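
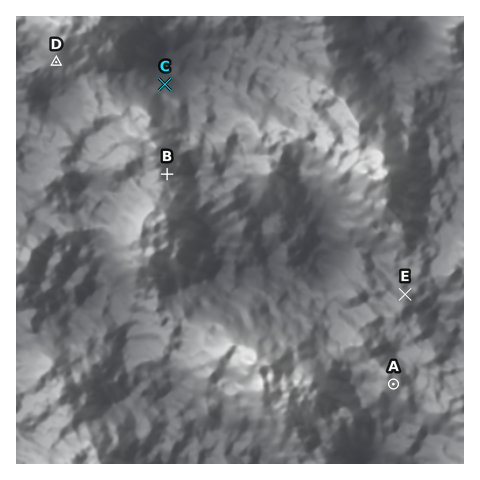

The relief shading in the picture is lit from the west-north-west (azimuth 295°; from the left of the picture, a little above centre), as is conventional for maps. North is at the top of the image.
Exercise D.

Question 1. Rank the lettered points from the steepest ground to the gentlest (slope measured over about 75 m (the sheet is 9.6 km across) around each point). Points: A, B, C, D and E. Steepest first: C D B E A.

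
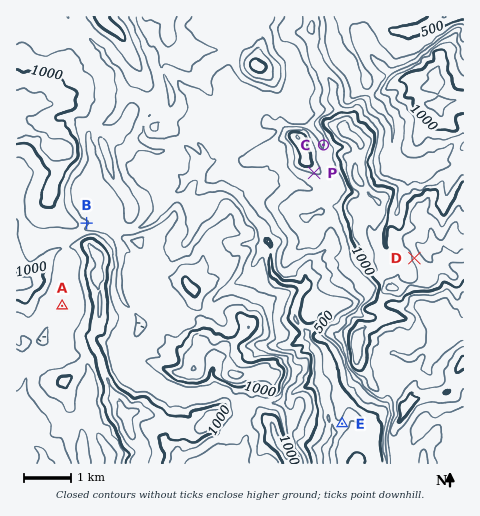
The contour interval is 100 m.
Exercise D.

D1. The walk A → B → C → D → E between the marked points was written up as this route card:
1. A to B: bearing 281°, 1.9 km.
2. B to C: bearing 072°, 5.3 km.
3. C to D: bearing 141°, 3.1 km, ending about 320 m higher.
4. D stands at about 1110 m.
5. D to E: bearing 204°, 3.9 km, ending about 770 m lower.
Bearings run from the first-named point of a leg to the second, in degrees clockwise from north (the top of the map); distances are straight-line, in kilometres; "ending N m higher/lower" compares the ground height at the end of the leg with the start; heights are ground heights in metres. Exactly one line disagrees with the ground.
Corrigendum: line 1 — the bearing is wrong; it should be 016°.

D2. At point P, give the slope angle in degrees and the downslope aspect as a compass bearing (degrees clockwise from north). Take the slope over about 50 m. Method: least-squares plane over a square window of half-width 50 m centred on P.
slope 29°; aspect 189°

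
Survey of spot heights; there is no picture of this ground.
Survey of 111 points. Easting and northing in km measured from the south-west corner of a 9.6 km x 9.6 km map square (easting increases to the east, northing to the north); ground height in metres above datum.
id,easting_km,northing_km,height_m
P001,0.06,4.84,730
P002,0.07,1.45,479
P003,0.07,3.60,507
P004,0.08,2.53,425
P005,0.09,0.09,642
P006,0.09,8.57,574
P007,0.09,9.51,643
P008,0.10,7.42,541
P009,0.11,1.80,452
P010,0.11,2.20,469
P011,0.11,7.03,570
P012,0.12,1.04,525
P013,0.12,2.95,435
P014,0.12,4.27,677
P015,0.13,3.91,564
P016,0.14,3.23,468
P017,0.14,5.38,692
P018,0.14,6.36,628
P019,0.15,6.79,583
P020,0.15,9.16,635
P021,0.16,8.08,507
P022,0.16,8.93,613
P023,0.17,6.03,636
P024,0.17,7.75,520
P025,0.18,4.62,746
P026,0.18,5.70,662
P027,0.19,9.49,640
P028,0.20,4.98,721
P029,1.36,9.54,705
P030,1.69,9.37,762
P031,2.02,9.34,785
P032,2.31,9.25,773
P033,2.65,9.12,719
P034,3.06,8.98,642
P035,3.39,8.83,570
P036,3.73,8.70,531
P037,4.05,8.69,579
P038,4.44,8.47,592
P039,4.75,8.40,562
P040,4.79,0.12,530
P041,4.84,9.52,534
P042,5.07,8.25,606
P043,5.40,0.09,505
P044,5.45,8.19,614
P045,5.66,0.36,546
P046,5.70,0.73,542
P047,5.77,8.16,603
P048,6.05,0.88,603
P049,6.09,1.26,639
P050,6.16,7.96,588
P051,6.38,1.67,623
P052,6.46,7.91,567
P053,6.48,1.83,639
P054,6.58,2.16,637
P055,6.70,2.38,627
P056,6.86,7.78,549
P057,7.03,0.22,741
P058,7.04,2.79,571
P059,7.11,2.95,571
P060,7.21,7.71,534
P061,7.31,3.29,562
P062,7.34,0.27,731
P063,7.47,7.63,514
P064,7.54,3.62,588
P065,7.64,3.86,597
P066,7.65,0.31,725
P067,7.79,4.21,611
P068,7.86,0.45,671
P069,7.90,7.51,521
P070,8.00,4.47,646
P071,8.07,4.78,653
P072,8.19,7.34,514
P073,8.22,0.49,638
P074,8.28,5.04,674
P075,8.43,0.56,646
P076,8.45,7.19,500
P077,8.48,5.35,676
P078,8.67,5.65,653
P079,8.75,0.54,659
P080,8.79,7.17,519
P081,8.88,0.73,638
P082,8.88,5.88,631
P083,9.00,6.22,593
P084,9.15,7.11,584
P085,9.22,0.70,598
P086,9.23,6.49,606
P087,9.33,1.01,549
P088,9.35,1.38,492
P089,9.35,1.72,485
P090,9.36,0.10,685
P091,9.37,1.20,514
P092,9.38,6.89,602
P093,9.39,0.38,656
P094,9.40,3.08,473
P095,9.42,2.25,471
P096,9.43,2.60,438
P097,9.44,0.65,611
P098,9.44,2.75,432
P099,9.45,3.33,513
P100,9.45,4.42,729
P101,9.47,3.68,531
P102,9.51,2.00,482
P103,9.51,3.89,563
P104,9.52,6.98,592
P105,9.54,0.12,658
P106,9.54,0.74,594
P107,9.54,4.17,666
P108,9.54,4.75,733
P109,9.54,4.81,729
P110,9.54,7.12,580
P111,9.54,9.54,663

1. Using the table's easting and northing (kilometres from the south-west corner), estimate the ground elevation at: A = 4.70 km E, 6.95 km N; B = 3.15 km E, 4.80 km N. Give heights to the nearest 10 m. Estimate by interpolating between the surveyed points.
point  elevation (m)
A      660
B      620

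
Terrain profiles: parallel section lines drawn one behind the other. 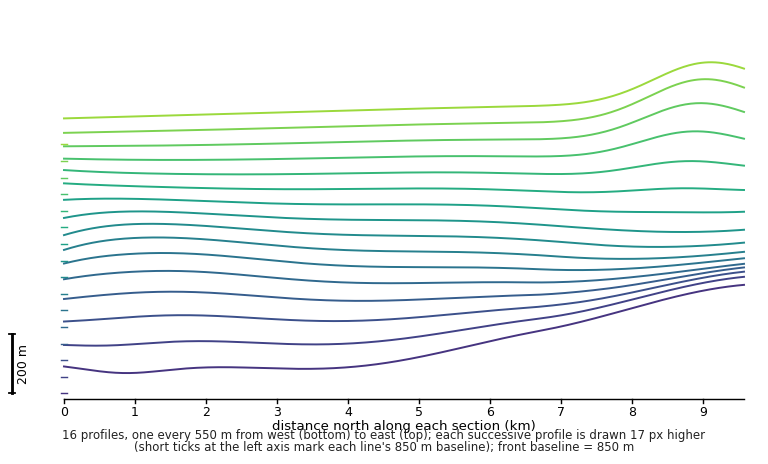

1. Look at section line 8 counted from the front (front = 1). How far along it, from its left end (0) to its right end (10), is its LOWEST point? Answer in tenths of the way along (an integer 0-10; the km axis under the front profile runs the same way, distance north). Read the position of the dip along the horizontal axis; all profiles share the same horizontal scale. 9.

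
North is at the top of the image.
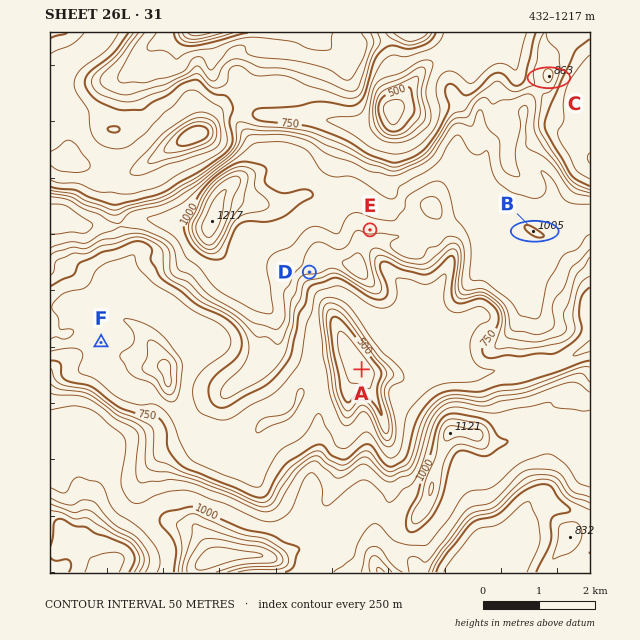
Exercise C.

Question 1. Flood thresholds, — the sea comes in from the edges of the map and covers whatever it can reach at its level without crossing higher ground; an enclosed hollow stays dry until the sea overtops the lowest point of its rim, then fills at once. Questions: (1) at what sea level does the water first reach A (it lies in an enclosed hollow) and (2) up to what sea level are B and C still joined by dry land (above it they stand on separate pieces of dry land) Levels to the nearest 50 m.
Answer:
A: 700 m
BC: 800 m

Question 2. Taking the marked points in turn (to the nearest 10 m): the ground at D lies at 860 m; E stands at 910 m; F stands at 690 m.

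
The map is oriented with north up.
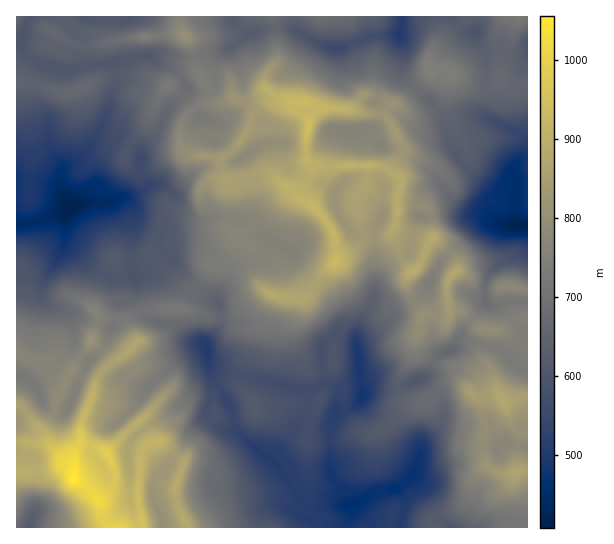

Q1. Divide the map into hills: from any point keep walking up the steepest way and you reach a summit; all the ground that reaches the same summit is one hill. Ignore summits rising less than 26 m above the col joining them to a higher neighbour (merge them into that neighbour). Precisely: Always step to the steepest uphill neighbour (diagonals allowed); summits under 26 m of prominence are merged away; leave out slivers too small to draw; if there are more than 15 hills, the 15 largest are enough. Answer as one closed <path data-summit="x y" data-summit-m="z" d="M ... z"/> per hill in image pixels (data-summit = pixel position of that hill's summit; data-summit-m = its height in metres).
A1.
<path data-summit="309 127" data-summit-m="945" d="M287 27l-20 1-20 7-21 14-21 6-24 2-12-4-11 0-9 4 10 7 15 5 13 14 1 8-19 16-14 28-12 15-2 25 6 12-13 8-14 3 6 2 5 6 6 19 20 14 3 11 12 9 34 37 13 9 2 8-1 13-13 17 2 23 4 3 20 6 26 4 38 10 12 2 16-6-4-35 4-8 15-16 0-11-11-16-8-8-10-4-4-5-11-17-3-14-34-15-14-15-4 0 8-4 3-7 0-21-9-28 2-5 14-11 20-2 4 16 10 13 21 11 7 0 14 8-2 8 3 11 17 23 22-2-2 43 2 14 4-9 29-25 8-32 5-6 6 1 16-4 14 3 29-1 13 8 14 2 3-2 0-24-6-4-15-2-17-13-19-21-8-14-10-30-6-9-32-32 1-25-5-14-28 1-29 12-11 0-12-4z"/><path data-summit="74 478" data-summit-m="1056" d="M118 140l-15 11-14 2-22 12-6 8 0 19-4-4-14-4-27-1 1 345 145 0 1-6-10-23 0-14 31-40 7-14 14-14 1-5 2 6 13 11 8 3 8-1-6-22-19-32-4-14-1-20 12-14 2-8-2-16-13-9-25-25-4-7-17-14-3-11-20-14-6-19-5-6-6-2 21-6 6-6-6-11-1-20-9-8z"/><path data-summit="335 262" data-summit-m="930" d="M279 143l-20 2-16 13 9 31 0 21-3 7-8 4 4 0 14 15 36 17 1 12 11 17 4 5 10 4 19 24 1 8-8 11 22 9 4-16 13-24 3-9 0-63-22 2-17-23-3-11 2-8-14-8-7 0-21-11-10-13z"/><path data-summit="175 486" data-summit-m="885" d="M206 412l-1 5-14 14-7 14-31 40 0 14 10 29 96 0 5-17 9-6 10 2 19 10 31 11 12-1 6-9 0-11-2-2-22 3-13 0-7-3-10-8-14-26-14-14-32-25-8 0-12-5-9-9z"/><path data-summit="430 70" data-summit-m="745" d="M450 16l-49 1-1 21 4 11-1 25 32 32 6 9 10 30 12 20 32 28 19 3 2-2 0-11-4-9 4-11 9-10 0-11-8-10-28-14 3-20-5-13 0-26-3-8-8-18-10-2z"/><path data-summit="455 271" data-summit-m="874" d="M515 224l-30 0-10 4-12 13-9 6-10 10-24 42-6 6-19 8-17 19-21 11 2 28 4 24 11-7 25 0 24-11 6-6 8-14 13-6 6-6 9-19 20-23-1-16 5-14 8-8 17-9 6-7 1-22z"/><path data-summit="86 86" data-summit-m="669" d="M21 40l-5 2 0 140 3 2 24 0 14 4 4 4 2-22 24-17 20-38 5-24 5-10 0-14-2-4-9 0-29 6-16 0-31-10-6-6z"/><path data-summit="503 402" data-summit-m="875" d="M477 343l-8 0-27 10-6 5-7 13-10 8 9 7 13 17 2 16-3 7-19 19-3 20 19-1 26-12 18-4 17 1 9-6 21 3 0-76-18-9-11-10z"/><path data-summit="515 474" data-summit-m="867" d="M509 443l-11 6-17-1-6 3-8 0-30 13-18 0-8 14 14 31 10 10 15 9 32 0 16-8 15 1 14 7 1-81z"/><path data-summit="185 35" data-summit-m="800" d="M233 16l-103 0-9 5-19 0-16-5-30 1 24 20-1 18 3 13 57-12 14 0 5-3 33 4 35-8 23-15-14-12z"/><path data-summit="413 271" data-summit-m="894" d="M447 213l-20 4-6-1-4 3-9 35-15 11-17 20-4 18-15 28 0 14 2-4 19-9 17-19 19-8 6-6 24-42 10-10 9-6 12-13 10-4 18-1-17-8-29 1z"/><path data-summit="167 85" data-summit-m="727" d="M149 56l-10 0-26 6 4 5 0 14-5 10-5 24-21 40 15-3 17-12 13 7 10 10 3-10 11-12 14-28 19-16-1-8-13-14-15-5z"/><path data-summit="254 407" data-summit-m="616" d="M210 367l2 10 19 32 5 20 4 6 34 26 6-6 1-8 10-10 14-24 3-22-49-12-42-8z"/><path data-summit="322 17" data-summit-m="688" d="M401 16l-107 0-1 10 5 6 21 12 12 4 11 0 29-12 28-1z"/><path data-summit="494 331" data-summit-m="793" d="M486 303l-21 23-12 21 16-4 14 1 16 7 11 10 17-26-25-30-12 0z"/>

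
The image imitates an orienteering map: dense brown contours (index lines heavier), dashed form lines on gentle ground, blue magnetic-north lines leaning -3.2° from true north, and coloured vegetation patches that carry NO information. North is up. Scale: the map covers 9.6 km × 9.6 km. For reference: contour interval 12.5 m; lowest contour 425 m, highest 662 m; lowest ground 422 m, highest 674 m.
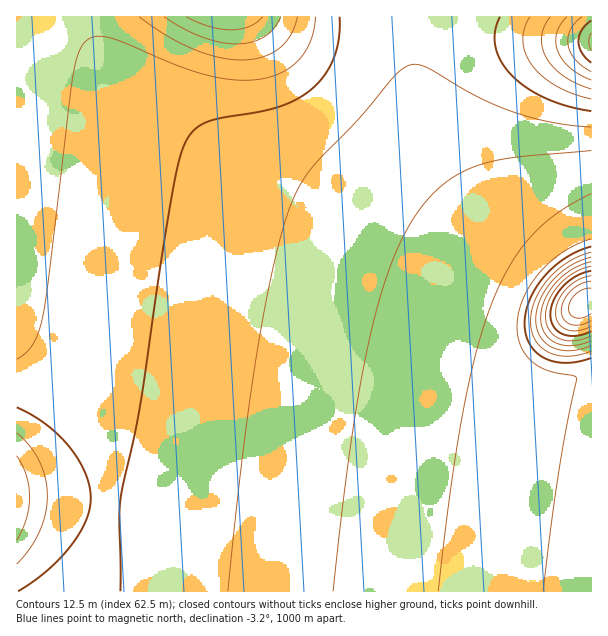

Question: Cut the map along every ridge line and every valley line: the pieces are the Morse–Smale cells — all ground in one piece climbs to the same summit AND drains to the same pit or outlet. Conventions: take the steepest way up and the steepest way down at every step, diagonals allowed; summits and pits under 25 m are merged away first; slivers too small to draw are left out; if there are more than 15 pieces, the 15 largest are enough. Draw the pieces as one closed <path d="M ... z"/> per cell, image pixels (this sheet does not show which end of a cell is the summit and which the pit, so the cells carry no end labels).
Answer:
<path d="M411 16l-395 1 0 319 23 18 27 26 14 21 14 27 10 43 0 36-6 30-7 21-19 34 520-1 0-289-13-1-42-41-42-31-25-25-20-27-22-40-10-36-6-42z"/><path d="M591 16l-179 1 0 42 4 34 12 44 12 25 23 33 32 34 42 31 33 34 12 8 10-2z"/><path d="M17 337l-1 254 55 1 5-5 15-29 11-33 2-18 0-36-2-18-12-36-18-30-33-33z"/>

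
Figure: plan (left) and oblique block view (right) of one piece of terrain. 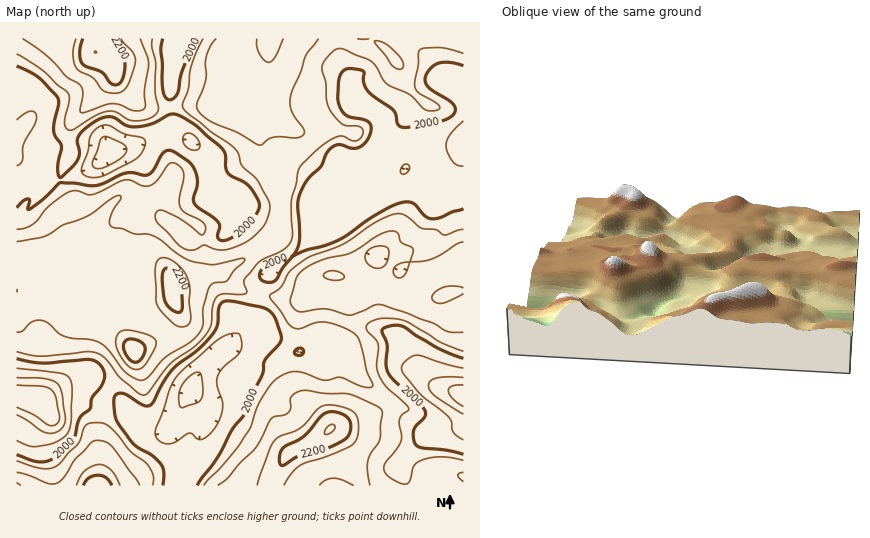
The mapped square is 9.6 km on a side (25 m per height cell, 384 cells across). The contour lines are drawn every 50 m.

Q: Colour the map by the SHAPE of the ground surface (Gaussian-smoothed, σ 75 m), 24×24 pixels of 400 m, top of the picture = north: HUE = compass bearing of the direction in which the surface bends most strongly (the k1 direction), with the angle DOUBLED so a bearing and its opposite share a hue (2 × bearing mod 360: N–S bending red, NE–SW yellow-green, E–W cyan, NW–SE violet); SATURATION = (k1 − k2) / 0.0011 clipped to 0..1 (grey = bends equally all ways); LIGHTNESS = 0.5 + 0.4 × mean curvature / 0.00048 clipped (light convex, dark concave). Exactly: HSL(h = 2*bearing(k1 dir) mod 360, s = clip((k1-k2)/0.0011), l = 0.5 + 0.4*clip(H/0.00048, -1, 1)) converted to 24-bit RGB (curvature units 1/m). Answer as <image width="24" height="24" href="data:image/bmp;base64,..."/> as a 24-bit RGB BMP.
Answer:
<image width="24" height="24" href="data:image/bmp;base64,Qk32BgAAAAAAADYAAAAoAAAAGAAAABgAAAABABgAAAAAAMAGAAATCwAAEwsAAAAAAAAAAAAAu+H1c3LxfyrQPeGA7uXRmCx/r4B3yJrJHR5vCVdM3oZ00X6uUGKL35OW039GKFIulGZPbJaygLOEM8kuORYxtnW8rqPUmbTcjkIZMBIWnzjL1Ips1sc4e8NgcqvKwjqklTuhUHiCJWlMvodomV60s2K2+tHi1T/RW44rKG0bZaZHqVtMI4h2PdzBkcvad+XXUZZNMK7fMhZ865FVv8+sk9iOOhIngG41dlCrdXWfP2N7aptjjWFhSLV0hprN7Jb/+dLztNbgHJy9ro2shrusGksgTVEYeGsjhrnbMAwzLQYXqPOH3bNXeisdZiA2nslKGVxatH2MW098RYZmqE2WuMpvQGIxI1pO8drf6dzvcRXGsZN6mUNZa2LMN7PXnODqLRUGKQocItpJg8BV07aAeRZK1XAZX+NRIYBvJiVvuVZKTohpOnJ+162innihOaV/PN4aqE0lqFbJrHXBnsrlhbnbLJLSWSgOeWUqJkoqBO8zRZNKnz8/owxcy/CS0dNjOl0yCSMqvMyQbpCGMGpojrFysZ2xlsO3UkmHs71maRUkg/BTpHovgB0RPhEGTyAOsFBgarZ8QpEpMEYWIxoSvT166f/M00XTpTRLCEsrE4tUsHubUGWdcr9VZqA5kFo2Y0dAnlA2uFxOyfBgNxw/mlWEwTaouy9osNPrpJ7msZTgmYfiI3bwoO3/79b1oy797ZXk6J+5ADMlKns0VIxhllhM0VEwYYg4SHhTZio4qNxs5+muRhdlXhcjry42l9fgd5mWX12DhJ6cdXWcXm2jGOkhgGAZaBUt4lwj0e7DXoHuIleTdm9ZQSdA2YZXvrVVUiojNrQzc/8sNQ0BKQoSXNWdhd3Af7OuToNPcIKKfYd0cYF/ZXaFq4tqklaHgxei4f3OMXCtw0EeJg0WiIkpLFGNsOG/uZvIcnnKiLC4wYjBgmLdnrjyd4HXxoeDVYxBfG/WgVeZfZ14bXl1bF1dlKNqV4mYTBOU8P3OTimh9x7ThcrwUe//I3X/5XTBtWJ1m3Fcbp5SW5x/caOpb3qNTH2TlJ/W17vtgVNWbnaSqn2PgmSPdKKuiZmpWUd8H/vz7PfUhRy0g2y+4ZfD48MZCCsPCqxW5M3w18/xpZrmcWPBmVaRfG9pboqBYZNbkYlQinuYb36GjnaBfKWDaI2BgGmFhnCvUu1/Z8Q7lRWLRdinmF7V/8n37pv9AIwuAGcloVHP9Hzl0G2cWYB9fpqBcqGXS4Oqu4a0qGnWxGyzdoeVpY6OgmyFcY5/Yppugs1pOAQSnLsXO8ofFkgtiWRH1XaR9erWDjNPHz8SCT4K7oXV5bPonb3AW7DIVFPIULy9G0gf1F+qy5KCUHSgt3ybf4xno59ZXR0XNuGOhvPPtjOlUz56OkVUyFo49/20HBVSeHJ/U31cClAVmMsv3qusjmdOVjBHqWpIvnqxGXNO48GCfZfnnHPv7cPrfZvWy2zrtNaET1wyZj47YVVDOCExjtJX/vK1EB4tYHllgoJ1a4BsK3Aqg5YpwVZTRWRxTYxaS39MkUuKteIAEE8AHEtR3KSVzC6tsyuh897YTmTEeTG8wDyrSputd89+59KqeC2YRY59ZZGCcYuMhoV0U4BclIZgiG1yZYJwhXJwOkZd+c/ClehfAzAaLDUKrkohO5Bs3O+8oh6XUSJLpUs9mbZ+fLqFuF9bvFhdLYVEb0YsS3okbI+LjW6JcYhvg4x7Z3eJi2uXgkWY7vYt07kIOA48U1oeQY4HMJIfuIkcKwgVhywSW+KCf8OfmohroV6BvYrD5nPOBi7y0PvhGUhknHJDYns+eItJQnlWLm5kOk2G65/Q/8bQDhwriik04+mZAdlLUAo1kBKvzvnkd7KsdoR4e4p7fqCOY2ycp9u5Krz39nC3bQqYynicy2yvsb9QKMBlc0WiMCxTQmoo7pGT/4T7If/NoeHEc7rwHADL1tv0vZ2hi2qVjHZra5RjiZpvWnxlsNRgQCErQRMWjkM6WatahdfG0uv5ukr2XisrZylEZsJlZHIluDU75fnSIrN0JLk0BQgu0LlsoZtwiWmCm4SUsK1+ZImFbp5wv7B/RCxhODqjxGWRo8FwIvcUJhkNYDIlfEiQeNTFLjjL7JfQbeXN3/fUZG7RVHjKABEz5JSfrZ+Dcm+NkHODx7B7T3+Gsp90eWtBZSxbRzIgTtJNx+HIxF+wZDZlaEFJfsLNg8bFGzSO7Ly/yOjNYNGl0Gdkhi9ICR85HIez6ru7ZnGJllqh38SgPYp6oWqGtmObTy+RkszbkOPTf63OvBh+oVSma3e0"/>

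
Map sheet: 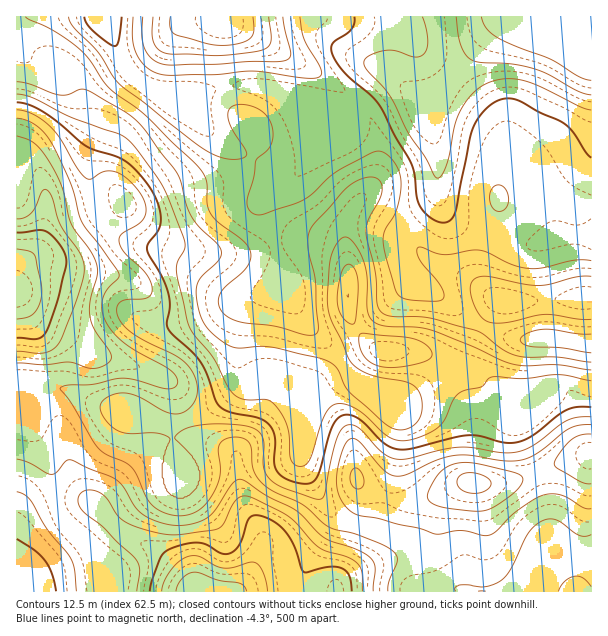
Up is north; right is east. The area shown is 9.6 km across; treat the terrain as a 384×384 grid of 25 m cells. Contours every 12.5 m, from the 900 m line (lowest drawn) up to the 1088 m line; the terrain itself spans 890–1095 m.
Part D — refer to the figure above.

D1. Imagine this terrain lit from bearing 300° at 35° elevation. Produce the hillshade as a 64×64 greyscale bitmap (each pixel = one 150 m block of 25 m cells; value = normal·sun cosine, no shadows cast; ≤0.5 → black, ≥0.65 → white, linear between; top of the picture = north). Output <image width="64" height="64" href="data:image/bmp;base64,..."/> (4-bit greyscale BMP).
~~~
<image width="64" height="64" href="data:image/bmp;base64,Qk12CAAAAAAAAHYAAAAoAAAAQAAAAEAAAAABAAQAAAAAAAAIAAATCwAAEwsAABAAAAAAAAAAAAAAABEREQAiIiIAMzMzAERERABVVVUAZmZmAHd3dwCIiIgAmZmZAKqqqgC7u7sAzMzMAN3d3QDu7u4A////AIiHZVV3eKvMy6mIiIdlVmeJmFMjNFZnZ3d3d3d3iIh3iIdlVXd4m8zMuYiJmGVWd4mYZDM0VmZmd3d3d3eIiIeId2VWd3iau8y6iIqpdmZ3iJh1REVWZmZnd2Znd3iIh3d3ZlZ3eImau7qHiqqHZmd4mYdmVmd3Zmd3ZmZ3d4iHd3dmZ3eIiJmruoeJqpdmZneJiHd3d4d2Z3dmVmd3d3d3dmZ3eIiIiZq6mImqmHZmZniIiHd4iHdnd2ZVZ3d3d3dmZ3eIiIiJmrupmaqYdmZWeIiId3d3d2Z3ZVVWd3d3d2ZniIiHiIiavMuqqph3ZVZ4iHd3d3d2ZmZlVVZneHd2ZniId3d3eImrzMuqmId2ZniHd3d3d2ZmZlREVWd4d3dmeJiHZmZneJvN3LmIiHd3iZd2d3d3d2ZlVERFVnd3d2eJmYdmVVZ3ibzcuYeIiImql2Z3iIiId2VURERWd3d3d4mZiHZVVnd4q8y4dniJq8uoZniJmZmYdlVVVVZ3d4d3iZmId2VWd3iau5dVZ4ms3bhmZ5mqqqmHd2ZmZnd3h3iIiIiHdmZ3eIqqhkRGeaztuXZomqu7uqmImYiHeHeIiIiHeIh3Znd4iamFMzVorO7JdmibvMzLqqqru6mIiIiIiHZ3eId3d3iZqYZCNFes7sllaKvMzMuqmrvNy6mYiIiHdmd4iHd3iJmph1M0V5zuyWVnm8zMuqmZq83ty6mIiYdmZneIiHiImaqYZURXm97JZVebu7uqmIiJve7cuoiZh2Zmd3eHd4iJmpmGVWeKzcllV4mrqqmYd3ib3u3LiJmHZmZ3d3d3d3iJmZh2Z4m8uGV3eJqqmYh3d4m8zLt4iYdmZnd3d3ZmZneJmHZ3eKqYd3d3iamYiHd3eJqqqneIh2ZVZ3d3dlVVVniId2d4iId3d3eJmZiId3d3iJmId3d3ZlRWZ3dmVERWeIh3d3d3d3d3d4iYiIiIiIiIiIh3d3dmVEVmd3ZVRFZ4iId3d3Z3d2ZneIiIiIiIiZmYiWZmZnZlVWd3dmVEVniIiHeHd3d3ZVVnd3iIiImqqqmZVVVWd2ZmZ3d3ZlVniJiIiIiHiIdlVWZ3eIiIiau7qqpVVEVndmZ3eId2ZmeJmYiIiIiamYdmZnd4iHeImqqpmVVURWd2Znd4d3Zmd4mZiIiJmaqpmId3d4iHd2d4mYiHZlRFZmZmd3d3ZmZ3iJmIiImamZmaqZiIiId2ZWZ3d2ZlVERVVVZnd2ZVVneIiIiImaqXd5qqqYiIiHZVRVZmZVVERERERWd2ZURWd4iIiIiauoZFeaqpmImYdmVVVmZmVURERDNFZmZUREVnd4iIiJvLhTNXmZmYmZmHZmZmd3ZVRERDM0VmVURERWZ3d3d4m8yUIkZ4iIiZmZiHd3iId2VUREMjRWZVRERVVmZ3d3ibzJUiNXeIiJmZmIiImZmIdlVVQzNWZlRERVVVZmd3eJvMpSI1d3eImZmYiJmaqpl2ZVVENFZmVVVVVVVVZnd4mrymMkZ3eIiZmYiImZqqmXdlVVREVmZlVWVVVVVmd4iau6YzRniIiJmYiIiImZmZh3ZVVEVWZmZmZmZmZmZ4iJmrlkNWeIiIiYiHd4iImYiYh2VVVWZlVWZmZmZmZ3iImaqWRFd4h4iJiHd3d4iIiKmHZVVWZlVVVWZnd3d3iImZmYZEVnh3eJmId3d3d3d3qpdURWd2VURVVmZ3d4iJmZmZhkRWd3d4mZiHd3d3d3eql1NFZ4dlRERVZnd3iJmZmqmGVEVnd4iZmId3Z3d3d6qXUzV4h2VERFVWZnd4iZmqqpdURFZniZqYh3d3d3d3qpdDNXiIdUREVVZmZneImaqqqHVERVaJqpmHd3d3d3eal1NGiZh2VFVVVmZmZ3iJmqqphlRERXmqqYh3d3d3d5mXQ0aJmGZVVWZmZnZmd3iZqqqYZURFeaqpiHd3d3d3mYZEV4mYZlZmZmZ3d3Znd4maqql2VEV5q6mId3d3d3eJhkRXiYh2ZmZmZ3d3d2Z3eJmqqYZVVnmrqYiHd3d3d4h1RGeIiHZmZmd3iIh3Zmd3iJqph2VWeaupiId3d3d3h2VFZ4iIdmZmZ3iIiHdmZ3d3eJmGVWeJq6mIh3d3d3d3ZVVneIh2ZmZ3eIiId2Z3d3d3iHZVZ4mrqYiHd3d3d4dlVneIh3ZmZ3eImIh3Znd3d3eIdVVniaupmId3d3d3iHZniIiHdmZneImZiHdnd3d3d3dlVXeJq6qYh3d4d3eYd3iIiId2ZneIiZmId3d3d3d3d2VWd4mrupmId4iHiJmIiIiHd3Znd3eJmYiHd3d3d3d2ZVZ3eJqqqYh3iIiImIiIiHdmd3d3d4iIiIh3d3d3d3ZmZnd4mqqqmIiHd4iYiIiHZlZ3d2ZmZ3d3d3d2ZmZ3dmZ3d3eJmqqZiId3iIiIiIdlVniGVUVVVVVmZmZmZmZnd3d2ZniZqpmYh3d4iIiIdlVWiYdURERDNEVVZmZWZmd3d3ZmZ4iZmZiHd3eIiId2VWiamGVVVEMzRFVVZVVmZnd3dmZneIiIiIh3d4iIh3Zmeau5dmZlVERERVVWZlZmZ3d3ZmZ3iIiIh3d3iIh3ZmeKvMqHd3dlVEREVVZmZWZnd3dmVmd3d3eHd3eIh3ZmZ4rNy5iIh3ZVRERFZmZmZmd3d2ZVZnd3d4h3d4h3ZlZ3is3bqYiIdmVEREVmdmZmZ3d3ZlVmd3d3iHd3"/>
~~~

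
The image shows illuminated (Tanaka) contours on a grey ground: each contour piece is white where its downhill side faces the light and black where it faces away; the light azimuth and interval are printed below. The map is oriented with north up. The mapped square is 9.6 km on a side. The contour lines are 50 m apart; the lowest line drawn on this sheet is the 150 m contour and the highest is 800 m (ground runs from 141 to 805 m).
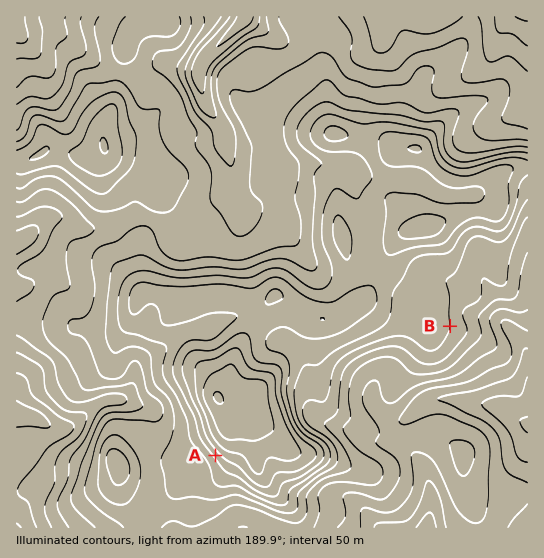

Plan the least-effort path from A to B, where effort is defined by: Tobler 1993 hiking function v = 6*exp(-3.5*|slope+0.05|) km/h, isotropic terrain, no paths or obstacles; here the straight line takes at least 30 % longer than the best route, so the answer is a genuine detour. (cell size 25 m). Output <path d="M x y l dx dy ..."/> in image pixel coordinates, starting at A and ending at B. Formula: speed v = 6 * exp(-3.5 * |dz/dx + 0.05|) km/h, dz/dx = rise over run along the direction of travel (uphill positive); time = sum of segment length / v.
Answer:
<path d="M215 455l6 3 8 0 42-21 7-7 4-8 0-31 12-24 5-5 3-1 19 0 69-35 60 0"/>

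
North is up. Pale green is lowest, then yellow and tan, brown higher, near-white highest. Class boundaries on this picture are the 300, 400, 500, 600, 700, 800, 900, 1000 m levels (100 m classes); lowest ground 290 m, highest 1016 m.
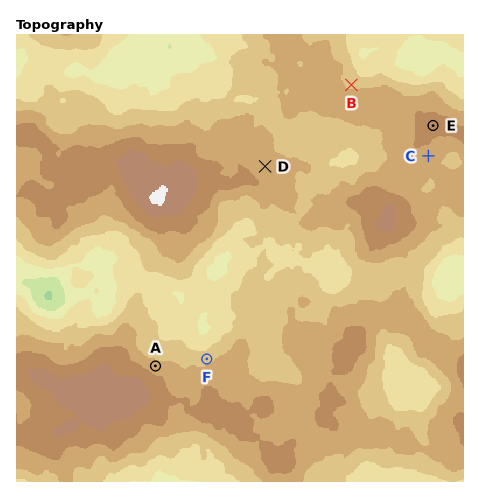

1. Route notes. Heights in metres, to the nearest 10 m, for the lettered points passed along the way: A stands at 740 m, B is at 670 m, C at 760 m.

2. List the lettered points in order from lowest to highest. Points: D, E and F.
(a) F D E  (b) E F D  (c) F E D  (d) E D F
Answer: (a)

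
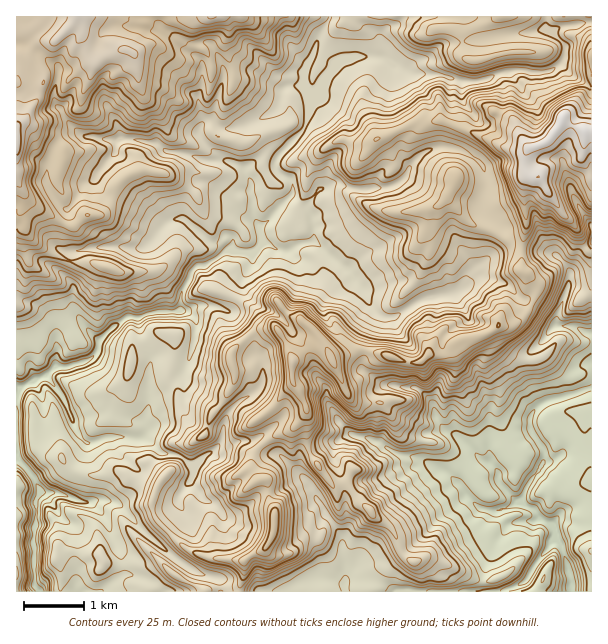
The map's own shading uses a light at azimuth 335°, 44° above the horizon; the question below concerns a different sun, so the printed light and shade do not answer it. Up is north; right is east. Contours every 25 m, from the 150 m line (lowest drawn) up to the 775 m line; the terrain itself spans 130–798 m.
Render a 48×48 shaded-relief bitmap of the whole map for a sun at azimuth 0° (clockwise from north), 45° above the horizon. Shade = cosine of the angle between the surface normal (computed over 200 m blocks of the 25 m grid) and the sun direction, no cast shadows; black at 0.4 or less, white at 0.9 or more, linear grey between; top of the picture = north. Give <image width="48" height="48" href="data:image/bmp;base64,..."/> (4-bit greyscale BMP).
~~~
<image width="48" height="48" href="data:image/bmp;base64,Qk32BAAAAAAAAHYAAAAoAAAAMAAAADAAAAABAAQAAAAAAIAEAAATCwAAEwsAABAAAAAAAAAAAAAAABEREQAiIiIAMzMzAERERABVVVUAZmZmAHd3dwCIiIgAmZmZAKqqqgC7u7sAzMzMAN3d3QDu7u4A////AFgnd2aKmCXNuGABV5mZmYUgAjN4Mrx5hmk3h3aJlmqoVEEAFHiJmYURNWealXyZdopoiJmpeMpURoUAAEaIiIRYebu7y2raRYmKqquoi5WKvNt1ZlV4d2Wty8yqvKjZWYmsu7uYuFrMzMy3eph3Uzes3Luqq8uom3msqsublZu7u6mZeKpkMVu7zbq7u8yImnm8vNuqaKuruGeLiKpER6zLvLu6q6hXmYnLupiHmYqqhUWduqZGjczMu6qHmZZmiYh1VFZnqni5ZXaLuoN4vMy7uqh5lomYmccjV4eJq5epmqqqqUS5mau7upiah2u6mbNXm7q7rOt6zbvMlkrMuqqph4mpeHm6qWWavMzMzclEmrypVIze7cdVVomYiZiJmXirypq7y5hzWIiGRGityWI1eZiImbl4mYmqyXeImbu6WHZnhTWGIQJXqoVniaiJmYmrqJiIiJmqhquHl1eAABVFhlRXeImqmZu8h4iIiImqpZ3ZZ5cgV4h2ZDVmZ2iquq3LeZmIiIq7qGrLZ5YEibunJBRUZVV4mmq6vLuYiIqqmGeZeZQqp2YwAhNDVDNGeFR6vNupiZmqh5iYiXJZhhAAACIzRUM2iYZWZ7uqmZmqmZmGimaqiIm5U0ISJXhlZ4h2Zou6qJiarMhkq4rczv/7uqciEUm4eHiHmWjNyruqvut3ya7d7//M3M22MAS7l1eImEOLve7Kzdy8u+/u3cvO7+/LlzBIQlZnhUIkR5qHmazK3//+y5id7/3My5IWMmVEZDMRIiV1eKy9//3cupl4q8zd25YmllM1Q0MSRESqq8zv/du7qZmGVnm8uHhVqFRmNFV4mHSM3Lze3LqqiId2Vmeal5u3d1ZlaLzd3KdIrLu8y6qoiIdmZnd4mrzIRkVmeLzLvMqHepiqmaqHiIiHd4ZmepmFJkZlRFVniru5h3iYiJiIh2aIh3VVeVQgB3dWhkRXeKqXh4mJmJmYdDNXdlaIl1IAVYeKuph3d4h3mZl5qZiYVWeJhliphWEFo3m5rNuHZlZ4mZmHmXmYnN3MuHiZdEJKonqom8uGVDWJiJmIiHiHi7zcuoeZY0WJZXiYiKuoZniamZiKh3ZkNGeqqqmYRXiXRneJd4rLrNyqqXeJh3RWU2d5vNyVR5qXVmZ5mZnM3LmZdlV3qpdYlldnrMlSWJh2dnVpupiamFaId5iHe8yquXZlVlRGict1d5d4lVZkIkeIiaqpeM3tzNuXVWi6q+7Hm7mZUldDIlVWhmiaqavNzv7bqc2pvf7bvbqHZWdERWVlZkZ5qpqrze7u3e297/3v3apmZ1RFZ3d2WFZ4qpmqzMze7u7//93//ZmIeENGiIdXaIh4iZmqu6u83ais3c3v+qmoh3VniId3h5h1eJmau6qZlzEjVnecp6mFeJiJmHiHlndUd5mJmZhkVVeGREVZh5mGeKqruZhmZVQ2dol3eIZCNZq7qru4ipmqiJq7upZCEzFFRWiHZ2Z3d5qYiau4nZmriImqqXRAAhFUJFeHdlerqaqXVniIvQ=="/>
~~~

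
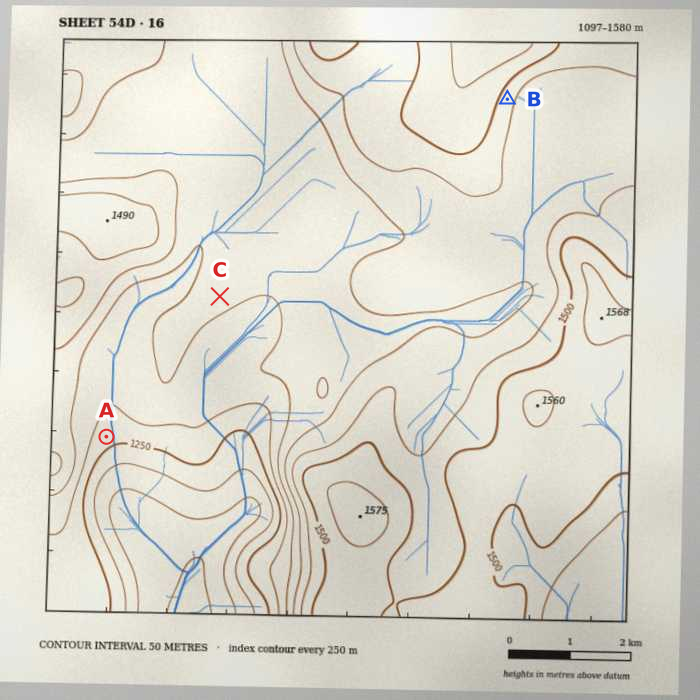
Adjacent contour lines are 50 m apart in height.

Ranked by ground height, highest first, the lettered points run B C A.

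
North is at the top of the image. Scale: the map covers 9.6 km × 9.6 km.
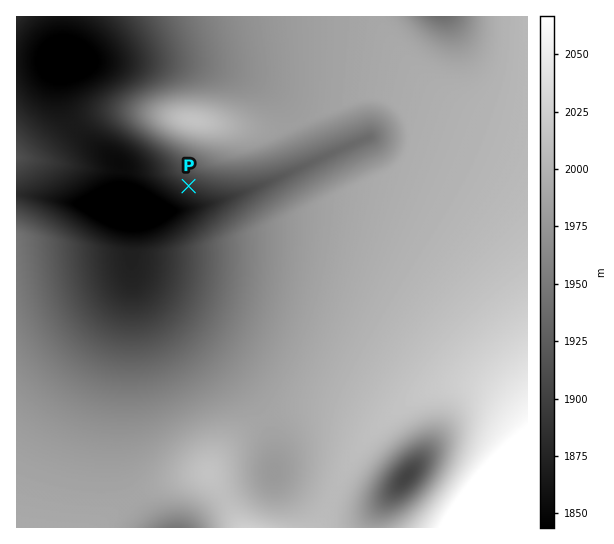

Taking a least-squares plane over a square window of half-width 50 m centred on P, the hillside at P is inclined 6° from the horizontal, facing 206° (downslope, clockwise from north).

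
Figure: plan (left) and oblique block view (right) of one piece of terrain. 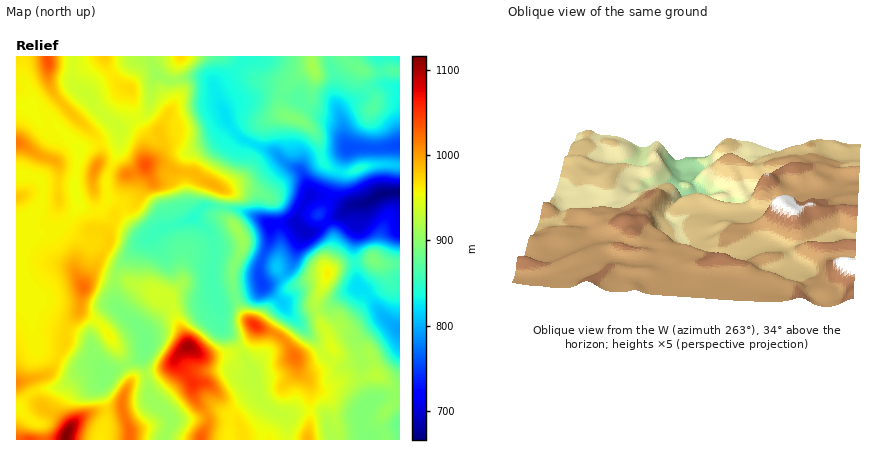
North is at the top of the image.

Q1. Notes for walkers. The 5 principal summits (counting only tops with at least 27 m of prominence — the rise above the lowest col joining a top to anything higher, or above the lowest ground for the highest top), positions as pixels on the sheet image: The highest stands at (188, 346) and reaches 1103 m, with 183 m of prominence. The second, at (254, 324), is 1055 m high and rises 112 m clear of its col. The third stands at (146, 166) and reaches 1036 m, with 70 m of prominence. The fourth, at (84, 288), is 1023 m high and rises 55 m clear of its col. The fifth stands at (96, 166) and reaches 1007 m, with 42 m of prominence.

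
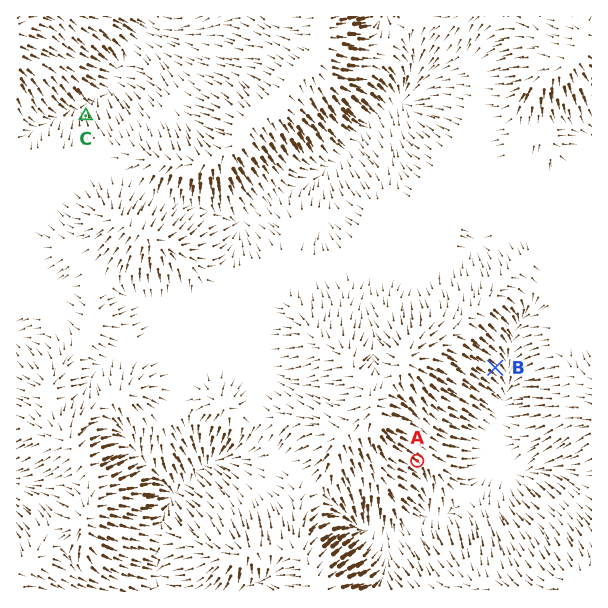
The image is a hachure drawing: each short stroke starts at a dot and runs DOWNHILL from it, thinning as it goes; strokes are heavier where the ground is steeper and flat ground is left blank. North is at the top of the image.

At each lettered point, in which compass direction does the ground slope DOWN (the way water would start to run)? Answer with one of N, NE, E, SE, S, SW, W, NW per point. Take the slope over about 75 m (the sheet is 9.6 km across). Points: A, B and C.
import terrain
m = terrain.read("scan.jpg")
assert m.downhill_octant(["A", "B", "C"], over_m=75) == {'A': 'SE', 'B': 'SE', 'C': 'N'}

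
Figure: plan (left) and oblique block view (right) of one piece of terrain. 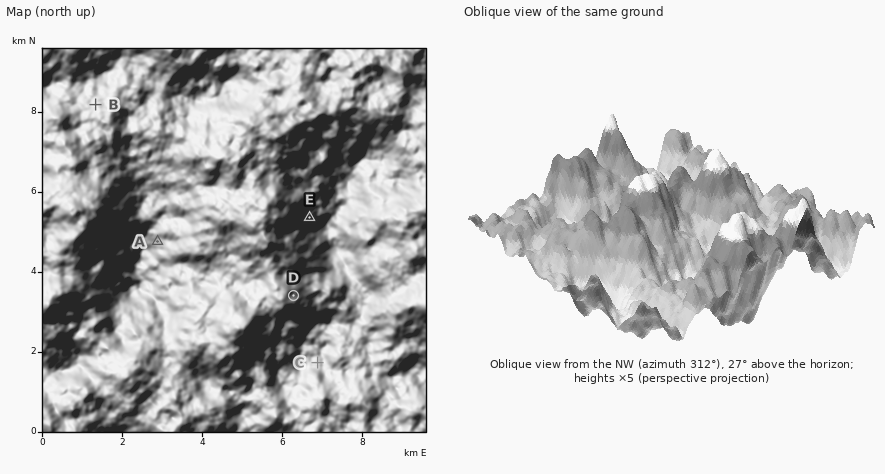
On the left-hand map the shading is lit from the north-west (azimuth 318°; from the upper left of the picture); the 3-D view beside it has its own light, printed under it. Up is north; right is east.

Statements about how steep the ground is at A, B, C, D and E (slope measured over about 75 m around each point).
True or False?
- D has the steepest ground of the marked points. False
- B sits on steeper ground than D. False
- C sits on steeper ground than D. False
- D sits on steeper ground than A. True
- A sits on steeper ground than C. True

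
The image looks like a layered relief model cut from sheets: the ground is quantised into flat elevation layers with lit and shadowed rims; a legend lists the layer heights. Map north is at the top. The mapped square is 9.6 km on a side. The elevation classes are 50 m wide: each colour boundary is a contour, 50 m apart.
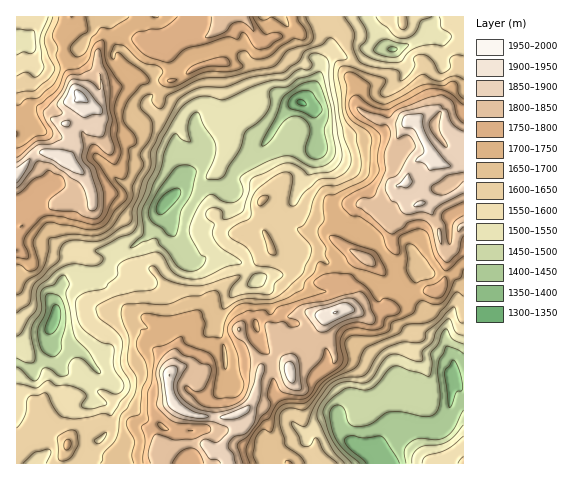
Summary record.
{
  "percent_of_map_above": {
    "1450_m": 94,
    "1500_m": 85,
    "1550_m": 75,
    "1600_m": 64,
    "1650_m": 51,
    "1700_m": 41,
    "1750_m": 28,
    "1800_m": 17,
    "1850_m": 8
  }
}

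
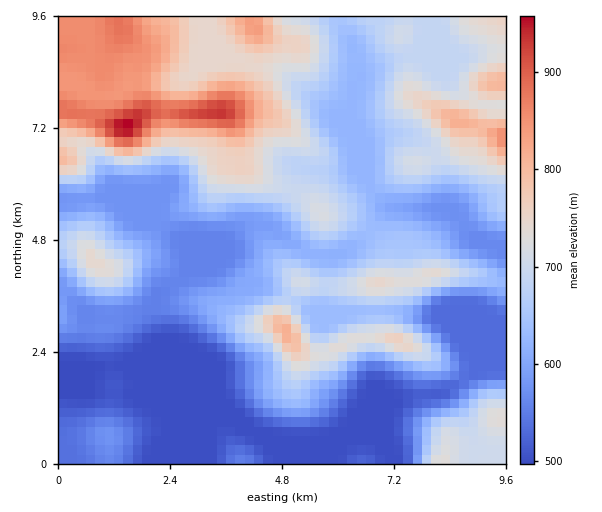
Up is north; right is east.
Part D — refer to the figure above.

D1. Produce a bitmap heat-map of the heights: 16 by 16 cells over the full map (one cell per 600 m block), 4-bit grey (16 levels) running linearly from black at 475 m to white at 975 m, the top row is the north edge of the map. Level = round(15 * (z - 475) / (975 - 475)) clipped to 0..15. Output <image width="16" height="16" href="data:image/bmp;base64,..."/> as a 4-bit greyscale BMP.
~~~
<image width="16" height="16" href="data:image/bmp;base64,Qk32AAAAAAAAAHYAAAAoAAAAEAAAABAAAAABAAQAAAAAAIAAAAATCwAAEwsAABAAAAAAAAAAAAAAABEREQAiIiIAMzMzAERERABVVVUAZmZmAHd3dwCIiIgAmZmZAKqqqgC7u7sAzMzMAN3d3QDu7u4A////ACMhESERESd3IiEREiIRJWcREREkVBESNRERESV2Q0QiIiESV5Z3dCIzMjRXZVVCIkZTM0VmeHZUZ2QyNFRVZkNVMzM0V1VENDMzRmZ3VENFhVRYh2ZVdneayYmodkVnmszczcp1RXmYu7qaqXVVd3m8u5iIhlVmeLzKmKqGVnZ4"/>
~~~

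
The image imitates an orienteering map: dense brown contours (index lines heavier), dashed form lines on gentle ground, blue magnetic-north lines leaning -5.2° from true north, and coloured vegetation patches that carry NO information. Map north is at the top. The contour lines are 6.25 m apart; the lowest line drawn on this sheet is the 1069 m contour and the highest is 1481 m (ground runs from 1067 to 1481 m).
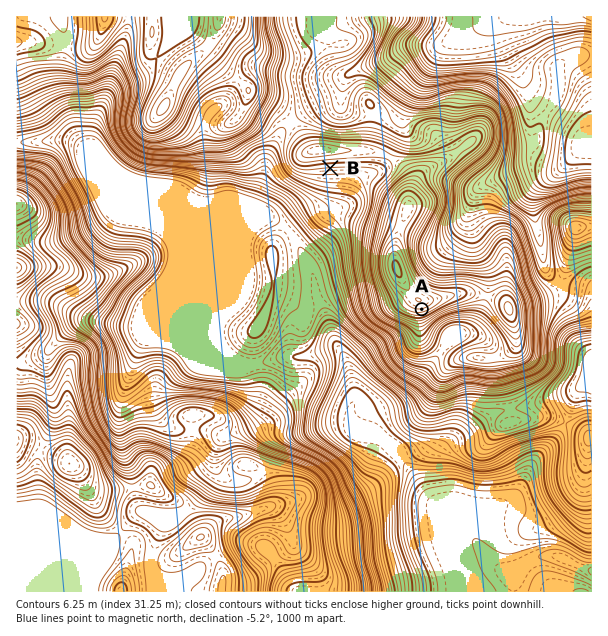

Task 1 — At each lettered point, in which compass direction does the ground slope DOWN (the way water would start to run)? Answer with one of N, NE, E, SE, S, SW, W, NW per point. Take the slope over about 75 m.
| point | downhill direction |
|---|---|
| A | S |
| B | S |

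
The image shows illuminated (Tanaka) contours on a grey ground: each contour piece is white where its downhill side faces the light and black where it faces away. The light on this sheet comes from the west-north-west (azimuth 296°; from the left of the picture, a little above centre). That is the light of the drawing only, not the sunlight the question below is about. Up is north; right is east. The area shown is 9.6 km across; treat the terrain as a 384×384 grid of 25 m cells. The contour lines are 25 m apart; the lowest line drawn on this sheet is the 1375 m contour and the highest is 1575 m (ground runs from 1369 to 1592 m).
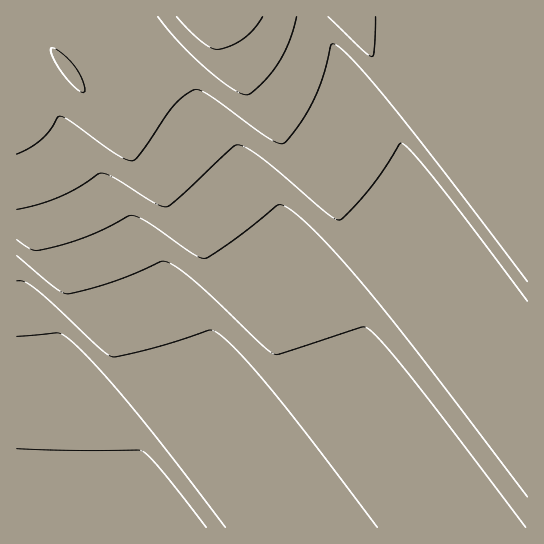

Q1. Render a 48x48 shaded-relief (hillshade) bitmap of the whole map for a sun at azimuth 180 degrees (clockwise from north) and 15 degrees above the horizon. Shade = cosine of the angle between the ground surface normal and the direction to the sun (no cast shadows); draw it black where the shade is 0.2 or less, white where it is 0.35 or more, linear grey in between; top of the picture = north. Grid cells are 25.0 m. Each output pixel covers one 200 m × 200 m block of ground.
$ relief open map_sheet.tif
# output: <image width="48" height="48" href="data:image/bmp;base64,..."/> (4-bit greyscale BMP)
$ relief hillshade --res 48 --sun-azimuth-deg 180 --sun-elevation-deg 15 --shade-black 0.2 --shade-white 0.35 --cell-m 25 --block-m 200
<image width="48" height="48" href="data:image/bmp;base64,Qk32BAAAAAAAAHYAAAAoAAAAMAAAADAAAAABAAQAAAAAAIAEAAATCwAAEwsAABAAAAAAAAAAAAAAABEREQAiIiIAMzMzAERERABVVVUAZmZmAHd3dwCIiIgAmZmZAKqqqgC7u7sAzMzMAN3d3QDu7u4A////AGZmZmZmZmZmerhmZmZmZmiahmZmZmZnimZmZmZmZmZmi6dmZmZmZnipdmZmZmZnmmZmZmZmZmZoqoZmZmZmZomYZmZmZmZ4qmZmZmZmZmZ6uXZmZmZmZ5qHZmZmZmaJqWZmZmZmZmebp2ZmZmZmeal2ZmZmZmeal2ZmZmZmZmi6hmZmZmZniphmZmZmZnmphmZmZmZmZoq4ZmZmZmZomodmZmZmZ4qodmZmZmZmZ6uXZmZmZmZ5qXZmZmZmaJqXZnd3dmZmebp2ZmZmZmeal2ZmZmZmeamGZnd3d3d3i7h2ZmZmZniphmZmZmZnmqh2Znd3d3d4q5dmZmZmZompdmZmZmZoqpdmZnd3d3d5und2ZmZmZ5qXZmZmZmaJqXZmZnd3d3ebuHd3dmZmeamGZmZmZmeamGZmZnd3d3i7l3d3d3Zniqh2ZmZmZniqh2ZmZnd3d4rKd3d3d3d4mpdmZmZmZompdmZmZnd3eKy4d3d3d3d5qYdmZmZmZ5qYZmZmZoh3icuXd3d3d3eaqHZmZmZmeaqHZmZmZoiIm8qHd3d3d3iql3ZmZmZniql2ZmZmZoiIvLiHd3d3d4qph3dmZmZompdmZmZmZoiKzJiId3d3eJqod3dmZmZ5qoZmZmZmZoicyoiIiHd3eaqXd3d2ZmeaqHZmZmZmaInNuYiIiId3irmHd3d3Zniql2ZmZmZme5vcmIiIiIiIq6h3d3d3d4mphmZmZmZnrK3aiIiIiIiKupd3d3d3d5qodmZmZmZpy825iIiIiIibuod3d3d3eaqXZmZmZmaLuNyZmIiIiImrqHd3d3d3iqmGZmZmZmesltqZmIiIiIq7mHd3d3d4mqh2ZmZmZnnKdrmZmIiIiKu5h3d3d3d5qpdmZmZmZoy4ZpmZmIiIibuoh3d3d3eaqXdmZmZmZ7yGZpmZiIiIm7uYd3d3d3irqHZmZmZmesp2ZpmIiIiIq7mId3d3d4q6l3ZmZmZmnLdmZoiIiIiJu6iHd3d3eJq5d3ZmZmZou4ZmZoiIiIibuoh3d3d3eauod3ZmZmZ6yWZmZoiIiIiruYd3d3d3irqXd3ZmZmecp2ZmZoiIiIm7mHd3d3d4q7l3d3ZmZmjLdmZmZnd3d5q5h3d3d3eJu6h3d3ZmZovIZmZmZnd3eKqod3d3d3iaupd3d3ZmZ6yXZmZmZnd3eaqHd3d3d3iruYd3d3Zmacp2ZmZmZmZniqh2d3d3d4q7qHd3d2Zmi7hmZmZmZmZnmpdmZnd3eJu6mHd3d2ZnvJZmZmZmZmZomXZmZmd3eau5iHd3d2Z6ynZmZmZmZlZ5l2ZmZmd3iruoiHd3d2act2ZmZmZmZlaJdlVWZmd4m7qYiHd3dmi8hmZmZmZmZmeIZVVVZmd5vLmIiId3dnrJZmZmZmZmZniGVVVVZmeKu6mIiId3d5ynZmZmZmZmZnhlRFVVZmebupiIiHd3eMuGZmZmZmZmZnZUREVVZnm7uYiIiHd3e8lmZmZmZmZmZnZEREVVZnm7qYmIiHd3jLdmZmZmZmZmZg=="/>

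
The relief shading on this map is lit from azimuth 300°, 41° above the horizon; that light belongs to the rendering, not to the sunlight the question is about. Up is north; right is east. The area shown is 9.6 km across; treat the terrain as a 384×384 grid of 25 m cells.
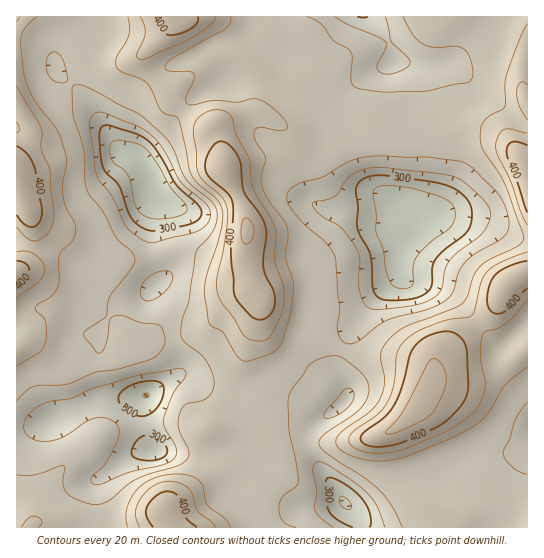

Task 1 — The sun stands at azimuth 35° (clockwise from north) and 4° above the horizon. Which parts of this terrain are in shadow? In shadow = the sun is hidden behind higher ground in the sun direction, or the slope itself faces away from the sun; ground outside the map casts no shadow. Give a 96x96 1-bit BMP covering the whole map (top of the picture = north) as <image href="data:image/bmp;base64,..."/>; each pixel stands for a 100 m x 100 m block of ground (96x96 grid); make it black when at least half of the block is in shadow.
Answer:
<image width="96" height="96" href="data:image/bmp;base64,Qk2+BAAAAAAAAD4AAAAoAAAAYAAAAGAAAAABAAEAAAAAAIAEAAATCwAAEwsAAAIAAAAAAAAA////AAAAAAAAAAfAAAAAADgAAAAAAAeAAAAAAfgAAAAAAAIAAAAAD/gAAAAAAAAAAAAAP/gAAAAAAAAAAAAAP/gAAAAAAAAAAAAAf/gAAAAAAAAAAAAAf/AAAAAAAAAAAAAAf+AAAAAAAAAAAAAAf+AAAAAAAAAAAAAAf/AAAAAAAAAAAAAA//wAAAAAAAAAAAAA//8AAAAAAAAAAAAA//+AAAAAAAA8AAAA///gAAAAAAA+AAAAf//4AAAAAAB/AAAAD//+AAAAAAA+AAAAAMP/AAAAAAA+AAAAAAAPAAAAAAAcAAAAAAAAAAAAAAAAAAAAAAAAAAAAAAAAAAAAAAAAAAAAAAAAAAAAAAAAAAAAAAAAAAAAAAAAAAAAAAAAAAAAAAAAAAAAAAAAAAAAAAAAAAAAAAfgAAAAAAAAAAAAAB/wAAAAAAAAAAAAAH/wAAAAAAAAAAAAAA/wAAAAAAAAAAAAAAHgAAAAAAAAAAAAAAAAAAAAAAAAAAAAAAAAAAAAAAAAAAAAAAAAAAAAAAAAAAAAAAAAAAAAAAAAAAAAAAAAAAAAAAAAAAAAAAAAAAAAAAAAAAAAAAAAAAAAAAAAAAAAAAAAAYAAAAAAAAAAAAAAAcAAAAAAAAAAAAAAA8AAAAAAAAAAAAAAA8AAAAAAAAAAAAAAAcAAAAAAAAAAAAAAAYAAAAAAAAAAAAAAAAAAAAAAAAAAAAAAAAAAAAAAAAAAAAAAAAAAAAAAAAAAAAAAAAAAAAAAAAAAAAAAAAAAAAAAAAAAAAAAAAAAAAAAAAAAAAAAAAAAAAAAAAAAAAAAAAAAAAAAAAAAAAAABwAAAAAAAAAAAAAAB4AAAAAAAADAAAAAD4AAAAAAADjgAAAA/4AAAAAAAP/gAAAP/4AAAAAAD//gAAAf/4AAAAAAH//AAAA//4AAAAAAP//AAAB//4AAAAAAf/+AAAB//4AAAAAB//8AAAD//4AAAAH///8AAAD//4AAAA////8AAAD//wAAAB////8AAAH//wAAAH////8AAAH//gAAAP////4AAAP//AAAAP//+/4AAAP/+AAAAP//8f4AAAf/8AAAAH//AfwAAA//wAAAAD+AAfwAAB//wAAAAAAAAfgAAD//wAAAAAAAAPAAAH/9wAAAAAAAAAAAAH/5gAAAAAAAAAAAAP/wgAAAAAAAAAAAAP/wAAAAAAAAAAAAAP/gAAAAAAAAAAAAAf/AAAAAAAAAAAMAAfwAAAAAAAAAAAcAAOAAAAAAAAAAAAcAAAAAAAAAAAAAAAYAAAAAAAAAAAAAAAQAAAAAAAAAAAAAAAAAAAAAAAAAAAAAAAAAAAAAAAAAAAAAAAAAAAAAAAAAAAAAAAAAAAAAAAAAAAAAAAAAAAAAAAAAAAAAAAAAAAAAAAAAAAAAAAAAAAAAAAAAAAAAAAAAAAAAAAAAAAAAAAAAAAACAAAAAAAAAAAAAAAAAAAAAAAAAAAAAAAAAAAAAAAAAAAAAAAAAAAAAAAAAAAAAAPAAAAAAAAAAAAAAAPAAAAAAAAAAAA="/>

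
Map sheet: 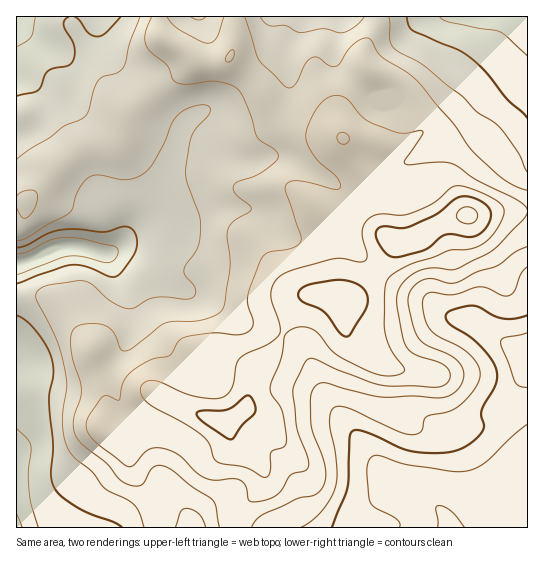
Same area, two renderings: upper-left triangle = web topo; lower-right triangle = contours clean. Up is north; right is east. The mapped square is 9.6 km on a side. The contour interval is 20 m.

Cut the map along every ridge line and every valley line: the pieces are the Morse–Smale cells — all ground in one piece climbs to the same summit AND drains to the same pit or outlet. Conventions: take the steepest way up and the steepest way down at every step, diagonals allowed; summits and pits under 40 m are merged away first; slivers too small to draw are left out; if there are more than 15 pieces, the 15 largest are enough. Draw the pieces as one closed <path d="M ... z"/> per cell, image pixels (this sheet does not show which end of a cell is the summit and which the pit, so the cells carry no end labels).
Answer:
<path d="M527 211l-26 0-19 4-16 0-17 5-31 19-21 4-21 31-27 29-26-8-14 0-10 7-14 24-8 20-21 24-4 8-7 29-10 10-10 5 3 3 7 21 22 15 4 5 4 11-1 6-5 8-22 22-2 8 0 7 293-1z"/><path d="M134 117l-8 0-2 2 0 12-6 10-12 4-19 2-12 5-17 13-15 21-16 14-11 2 0 93 27 1 8 3 17 15 23 36 2 16 12 28-1 32 5 7 13 8 29-9 18-31 50 20 12-1 14-13 7-29 4-8 21-24 8-20 14-24 10-7 14 0 24 6-7-11 1-47-5-14-10-13-27-23-9-5-19-1-25 2-11-4-7-7-11-21-7-9-15-8-37-11z"/><path d="M527 16l-292 0 0 29-6 14 28 28 15 24 13 13 20 8 20 1 17 4 1-32 24-34 27 12 15 14 11 28 0 8-9 7-16 7-17 0-34-8 21 32 22 20-2 39 3 7 9 6 8 0 13-4 15-11 28-12 40-5 27-1z"/><path d="M43 296l-27 1 0 230 218 1 3-15 22-22 5-8 1-6-4-11-4-5-22-15-7-21-3-4-26-6-30-14-18 31-25 9-12-4-10-11 1-32-12-28-2-16-28-43-9-7z"/><path d="M234 16l-75 0 0 11 2 10 24 15 8 10-11 11-27 18-30 26 9 0 35 16 33 10 15 14 11 21 13 10 18 1 27-2 13 6 30 26 10 15 2 9-1 47 9 13 32-36 15-25-8-5-3-7 0-41-20-18-21-32 34 8 17 0 11-4 14-10 0-8-7-20-4-8-15-14-27-12-24 34-1 32-47-8-10-5-13-13-15-24-28-28 6-14z"/><path d="M158 16l-142 1 1 184 10-1 16-14 13-19 19-15 12-5 19-2 12-4 6-10 1-14 30-26 27-18 11-11-8-10-24-15z"/>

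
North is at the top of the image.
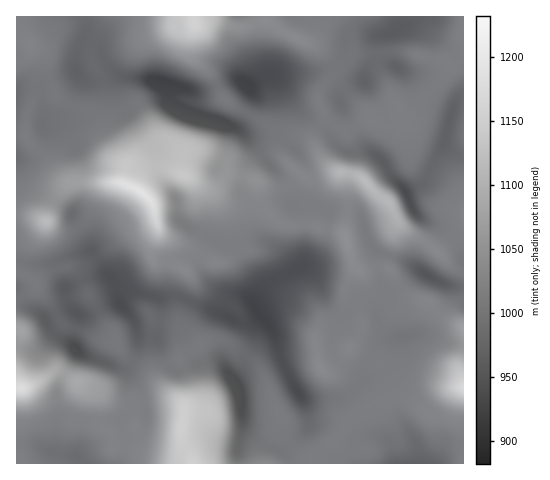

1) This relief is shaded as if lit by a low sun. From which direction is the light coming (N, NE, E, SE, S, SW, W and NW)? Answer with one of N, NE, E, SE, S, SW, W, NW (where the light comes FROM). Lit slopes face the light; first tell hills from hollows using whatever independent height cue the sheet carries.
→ SW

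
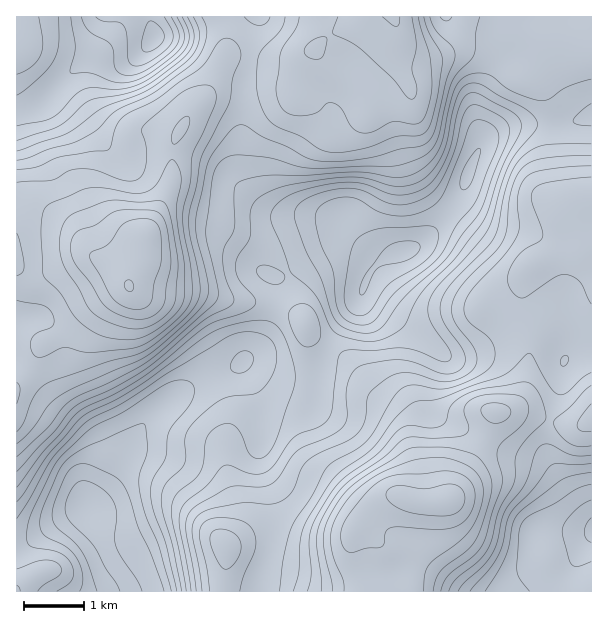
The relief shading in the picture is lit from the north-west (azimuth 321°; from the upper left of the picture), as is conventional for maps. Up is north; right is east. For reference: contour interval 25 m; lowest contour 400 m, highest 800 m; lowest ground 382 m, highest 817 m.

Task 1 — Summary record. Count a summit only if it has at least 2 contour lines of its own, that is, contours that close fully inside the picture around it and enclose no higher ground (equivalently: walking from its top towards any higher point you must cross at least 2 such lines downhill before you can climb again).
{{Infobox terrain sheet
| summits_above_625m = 2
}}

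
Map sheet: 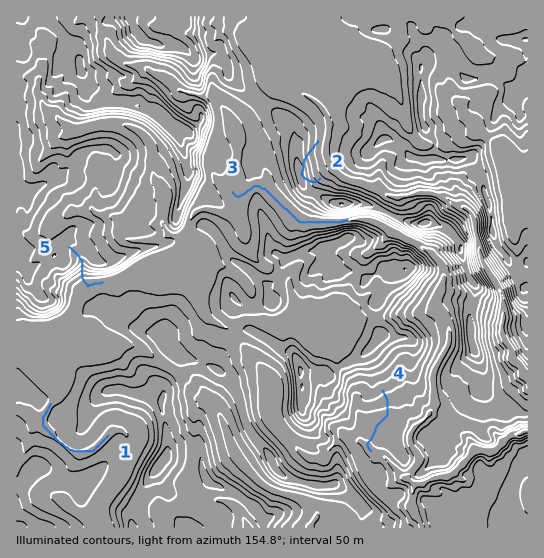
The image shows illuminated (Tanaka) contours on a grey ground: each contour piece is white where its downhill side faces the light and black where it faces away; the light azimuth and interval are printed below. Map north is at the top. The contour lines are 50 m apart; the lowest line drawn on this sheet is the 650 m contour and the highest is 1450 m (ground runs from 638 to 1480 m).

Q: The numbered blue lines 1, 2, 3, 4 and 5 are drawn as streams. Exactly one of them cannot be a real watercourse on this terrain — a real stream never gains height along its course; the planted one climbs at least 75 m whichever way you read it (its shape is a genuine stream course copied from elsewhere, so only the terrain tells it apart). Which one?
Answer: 2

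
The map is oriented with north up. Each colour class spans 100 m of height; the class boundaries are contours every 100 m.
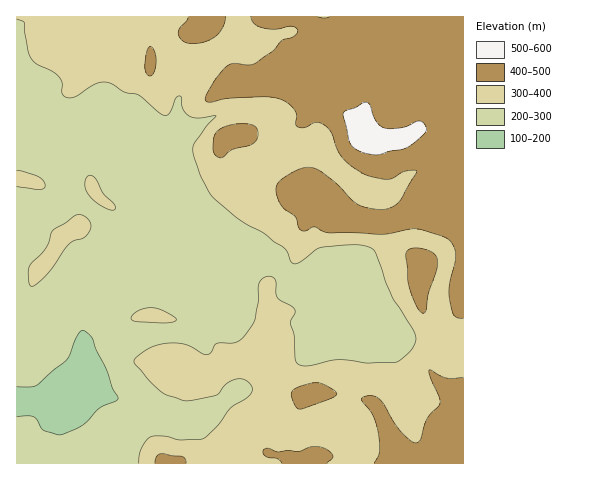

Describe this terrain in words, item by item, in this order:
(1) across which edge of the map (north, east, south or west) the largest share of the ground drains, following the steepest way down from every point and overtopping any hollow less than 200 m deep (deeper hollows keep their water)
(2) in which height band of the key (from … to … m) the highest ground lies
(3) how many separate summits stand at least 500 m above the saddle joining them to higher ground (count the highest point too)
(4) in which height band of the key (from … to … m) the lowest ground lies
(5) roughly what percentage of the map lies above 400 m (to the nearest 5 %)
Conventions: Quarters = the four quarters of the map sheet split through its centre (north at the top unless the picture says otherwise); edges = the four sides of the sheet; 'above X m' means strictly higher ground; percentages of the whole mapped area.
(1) Most of the ground drains across the western edge.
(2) The highest ground lies in the 500–600 m band.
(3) There is 1 summit with 500 m or more of prominence.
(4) Between 100 and 200 m: that is the band holding the lowest ground.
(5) About 25 % of the map lies above 400 m.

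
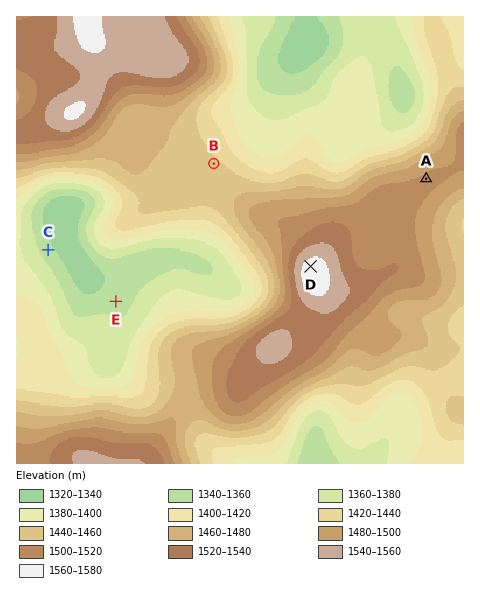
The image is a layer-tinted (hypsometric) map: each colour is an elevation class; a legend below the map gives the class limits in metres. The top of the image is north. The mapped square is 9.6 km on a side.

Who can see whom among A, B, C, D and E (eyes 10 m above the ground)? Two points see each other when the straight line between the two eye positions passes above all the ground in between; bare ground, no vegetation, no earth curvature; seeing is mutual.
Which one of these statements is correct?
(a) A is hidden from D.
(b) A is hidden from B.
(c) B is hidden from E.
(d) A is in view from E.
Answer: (c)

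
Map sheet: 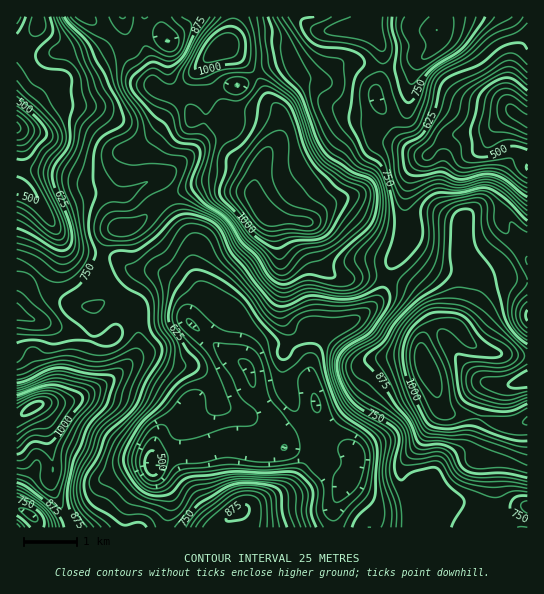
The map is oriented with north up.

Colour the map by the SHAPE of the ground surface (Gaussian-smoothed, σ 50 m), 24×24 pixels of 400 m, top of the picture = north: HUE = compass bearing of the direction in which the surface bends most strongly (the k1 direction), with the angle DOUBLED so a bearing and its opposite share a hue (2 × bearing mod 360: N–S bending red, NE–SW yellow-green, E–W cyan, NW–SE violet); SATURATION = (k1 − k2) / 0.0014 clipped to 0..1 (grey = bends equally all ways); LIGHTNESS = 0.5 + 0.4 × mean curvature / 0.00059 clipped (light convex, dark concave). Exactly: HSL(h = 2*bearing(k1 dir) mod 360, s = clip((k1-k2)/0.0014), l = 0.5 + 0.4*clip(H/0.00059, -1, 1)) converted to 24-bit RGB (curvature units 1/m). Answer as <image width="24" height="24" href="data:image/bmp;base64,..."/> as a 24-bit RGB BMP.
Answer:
<image width="24" height="24" href="data:image/bmp;base64,Qk32BgAAAAAAADYAAAAoAAAAGAAAABgAAAABABgAAAAAAMAGAAATCwAAEwsAAAAAAAAAAAAAMwAQUzIC0P/MUz6PkU2NYq6Vk23CGTpswqeN5qXYu5SqtsmYVIN4j5VMISlNUl+huHuLQytq4s6eVoykXZF6roZxR3pKNdUuahmLzP/PSusrGyI8m5Z7VOCgVxrChCygYc2EXoDE5Nrx7Nb1snjdupzOLDqDKmJcojduu0Q3kdZ5iVJ8eEYyfGsjpps3TRoKP/Ho8/XJzoluFC4qNdAsYqMpGQ4lY9RMW7RjK5o3d7clh0wj5lGG1zRjlzR1Qm56Khxl7NK+rYQwHDsf0TeDsKngXFXMc3LQLJRqmewxw0pOa5mrZ5U/aV4rDx03jbslQ08ZZnwlbGMiYmMhLzcVzFoobYpsfUtuEB0smb5W/5aycTQpEsAtvapEjzAukJJEbzqVsNiBc51Wh1tIdV5DjZRLCy41k6yGlX2geYRbd4JaZqB6ekGBcrtwplaSYxc1WGMqIT0WqVgq7aizYNGYMYSvoLrprLDn+cz/vMDz047jgHW+fIfKvpjMLIWsJH9ii2mRopS0gbLCnjumt6JKVrx5Vw5Z0jqAm8zFRk/EV6e+3fDVoujzjcb8aqjjnGruNrmU/c7guo7m89H6x2jTsHhxb1aOP0Z4Mm5Dfr95W1h7Zyp0vdqfcz2AKAdA4um6fL3DQTyOt6p2y++zbsZeGiQQLSgIDTIBNlcYdcUktIJOaj0863PF5ZfOvne8NnnVpMjhTIesbzhgXTNs39iGMThmBRKH6/Dbl2XANTqbx+Csx+q9si94YxM9xdRZNt6HktTENZiOm3I3cVkwJ0Ui3JRs38bgUIPenjqSeyFAe052P4yS1r9rW0OtALiwat60zYjtqTTn6/HSzLNseRhnuvH1vt7wtdD1Y0ceTCASmHE5qaNrSGx2nM1dnuY9IxAWWxo4hLavfEqojyxWsexmMV0qVmQiDTECCygLd3ut2sK19ILLx+f0ZpfBqctSRUgdkk5Yc66+nLPCno+wdnmqkL+p26mfNRlZT66Xf0xOSR9ArWlU7NB8O01dcU0xjZ8rADMRCFIMRaMt07uDt3U8lzVByIpfjCRDaqmhZsOrblGuuWhyc7p4d5JWuj8/oEuZWkFqdEllZDl3smqC8fXWNCfOsdTw1uD1gp3xFIvAVKZxg39BuHlDnIlmoV9xnZTPnMLUbqLBSCB42Y9ZlFornoQwc3JJZ5p6WEiZfTCigUVjbbpM5vLHOUZ1e7owS3kmhWxBMF9dT3d4jVB+y694c6t6fZ+qwjlMja12RimAMQIl16B353+oh9Z/TZphVHtsRTtaLA8xyGZ4tt+Rwakuqz0uV91kWKOOQZc/NYqHMEpcc0hp3tacXrFhR5+edCXer7h3MwAtSLU2h82ZrN3L447o4ZjHdDFpOhAiHT5CbteJ2PPjqbr00tv566vvcFyoutCvF2mcOySQYJ+7zOjM1qedJj51m/PAUQobWxFlndqaWK9QnZo5OGMxzn2vyTf7eFHyztf6zO/wldSKb11WfYFVsZptv6fm3e7kGEypETKVpN3VW+Dq+NPyvMvyUVi3JiO6eKDatczDpm+QoYp2lptnQmIwIWBdp37MS7Bkuqp3yKF7ZXJ4eryHiuHjP8PC6JKTkiSDD2ZihM5KLWMYUJEt5H5YWx0WQiW3WaWuvlFysHqcx63Ip4Kwm2Cah3szCzAWttGKT4eh5LWwaGeck/OTJyJHrXc8WU4q2kwyNzIRDDkIwoE4FEgSh04l4o7hKBQLRS8OOrYuiryOiqNfrS1xsVNm2GzPSMfVRM85N1ZJuLFZ2cSUid9uOSRRoo5WdzZz1zt42JuEIYxsWn0wVpVKLJpokKg9T4xCg9y2Qbh+eXY3cyYqcT4os8NeNLyPganXoZDEOjvIiaZx3/fUtDO3WyhYnZFZSmmKjDmH8efETGKrZZSsfpt9N2pHPQwTm9fKa6qNXVB/nFiCXzeXyd7p0+/snDDlfGoeRbQSCikKs/KfstpvlwVef1iomLJ+NS1JWUp79+rEL3hegkJCi3UuPR0iTTJpdaSjpG1fNTReoJlkPb2aVc6R0OCkOADR/8zivDliOeKSCu4KXScoWrKbhmWrum6dYW7LJyHD7bSl7icyGVMgvHDBTkS7L2CeP7izsYPMfxl7pMRDZsN7RJBEd78cDRYm5ZGR9dbuyt3SXnKTR4GgWcO9SFSuoIXFsECXORA+vMxm86rG38PuLp2TYVCEMLm3GHRaLQcs7TkfrffFTse/1CdvkyxHMYN0A3o24sCH25iGgV61Uq3HYhEiRE4TTmEaMStzUjjCl9a+yqvJwJOkyXbMTVOlarF0"/>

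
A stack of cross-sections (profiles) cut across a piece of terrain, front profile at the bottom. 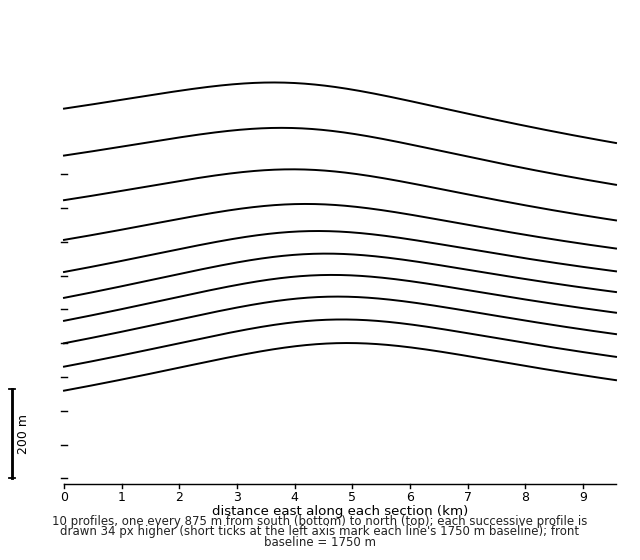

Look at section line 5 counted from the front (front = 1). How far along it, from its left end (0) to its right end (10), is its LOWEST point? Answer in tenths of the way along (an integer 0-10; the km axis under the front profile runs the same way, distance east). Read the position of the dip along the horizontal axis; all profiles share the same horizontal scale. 0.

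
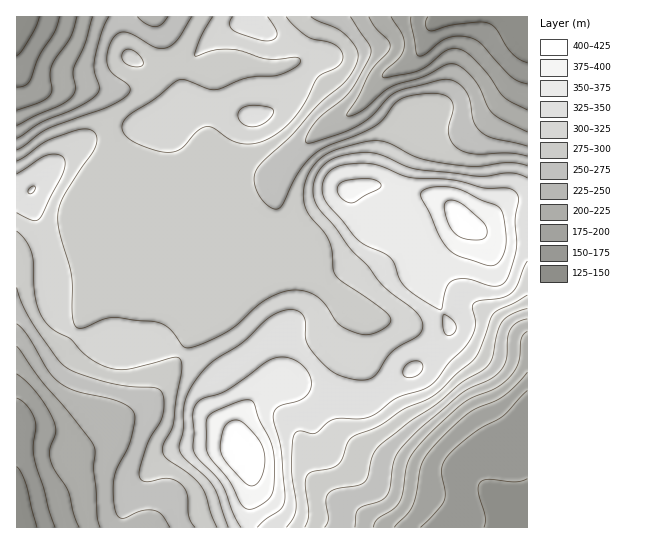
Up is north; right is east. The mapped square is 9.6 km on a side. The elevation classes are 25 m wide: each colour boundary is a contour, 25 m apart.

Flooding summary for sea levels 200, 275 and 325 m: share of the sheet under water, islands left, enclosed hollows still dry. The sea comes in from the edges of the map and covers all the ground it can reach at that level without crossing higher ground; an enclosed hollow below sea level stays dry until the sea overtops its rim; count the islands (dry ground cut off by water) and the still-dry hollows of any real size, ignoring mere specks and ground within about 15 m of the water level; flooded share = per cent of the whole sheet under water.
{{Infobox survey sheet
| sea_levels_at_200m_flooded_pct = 11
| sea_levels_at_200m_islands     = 0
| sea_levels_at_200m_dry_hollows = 0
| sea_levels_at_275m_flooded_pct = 33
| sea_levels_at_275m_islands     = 0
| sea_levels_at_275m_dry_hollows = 0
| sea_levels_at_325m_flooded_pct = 78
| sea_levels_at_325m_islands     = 0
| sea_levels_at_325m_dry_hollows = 0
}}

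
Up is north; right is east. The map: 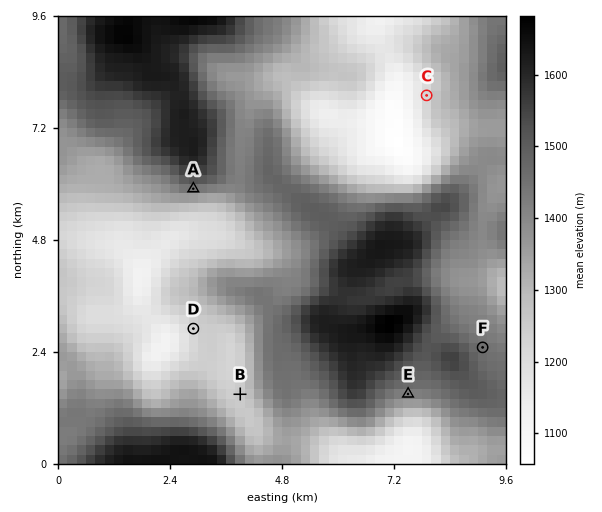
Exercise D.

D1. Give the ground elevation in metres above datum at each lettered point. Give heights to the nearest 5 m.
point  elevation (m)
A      1450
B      1250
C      1215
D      1225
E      1420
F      1450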